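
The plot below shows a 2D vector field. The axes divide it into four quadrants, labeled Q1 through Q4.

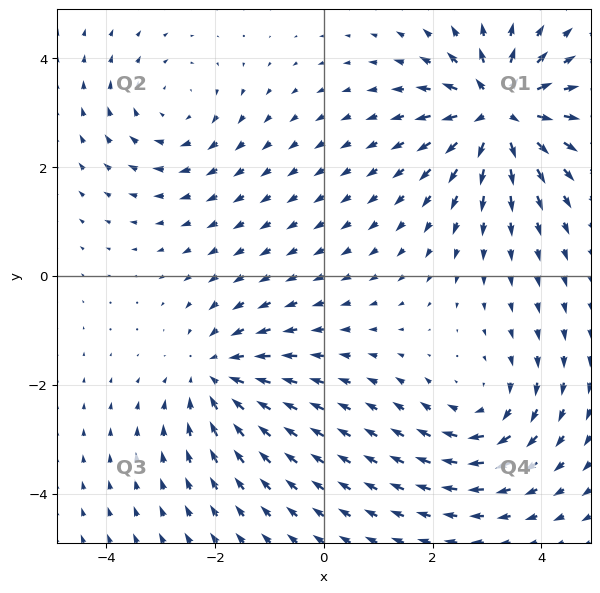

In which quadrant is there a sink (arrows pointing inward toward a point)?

The sink sits at approximately (-2.0, -1.8), which lies in quadrant Q3. The divergence there is about -3, negative as expected for a sink.

Q3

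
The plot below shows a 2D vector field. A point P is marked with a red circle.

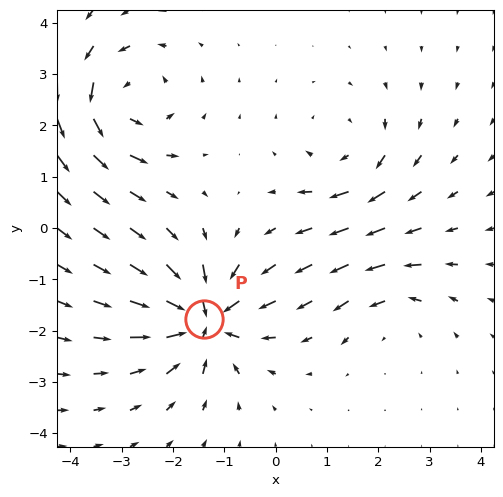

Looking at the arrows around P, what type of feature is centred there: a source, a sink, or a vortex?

sink

At P (-1.4, -1.8) the arrows converge inward. Divergence about -7, curl ≈0 — negative divergence with near-zero curl is a sink.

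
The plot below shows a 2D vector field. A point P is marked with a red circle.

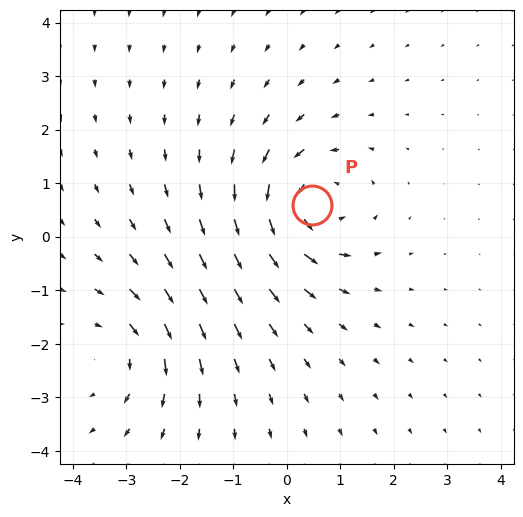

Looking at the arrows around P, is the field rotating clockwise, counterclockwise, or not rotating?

counterclockwise

Near P at (0.5, 0.6) the arrows circulate counterclockwise. The curl (z-component) there is about +6; positive curl means counterclockwise rotation.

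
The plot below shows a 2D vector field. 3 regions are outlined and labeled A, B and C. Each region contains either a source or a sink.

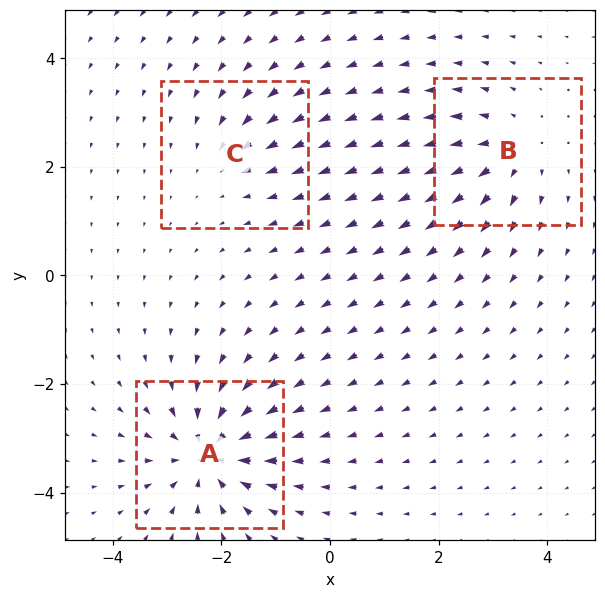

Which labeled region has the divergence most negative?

A

Divergence at each region's feature centre — A: about -5, B: about +3, C: about -2. Region A is most negative.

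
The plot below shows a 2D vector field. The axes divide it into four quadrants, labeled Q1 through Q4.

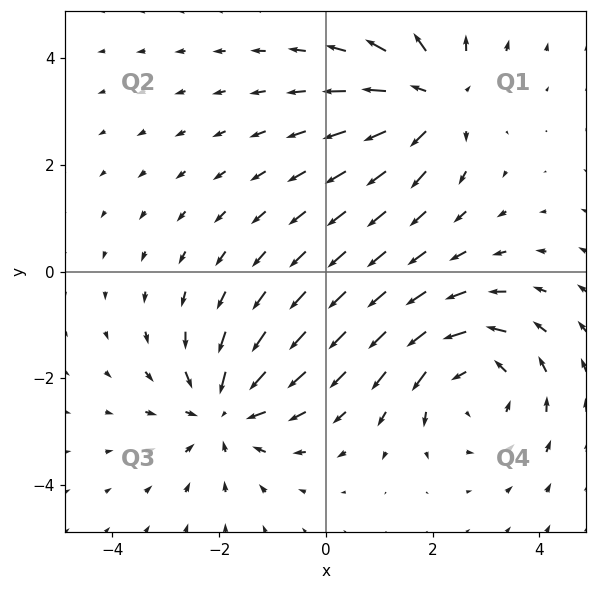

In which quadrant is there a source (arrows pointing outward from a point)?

Q1

The source sits at approximately (2.0, 3.2), which lies in quadrant Q1. The divergence there is about +4, positive as expected for a source.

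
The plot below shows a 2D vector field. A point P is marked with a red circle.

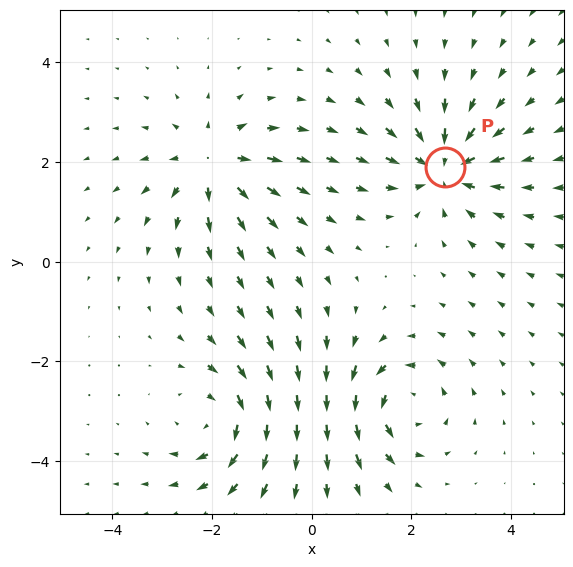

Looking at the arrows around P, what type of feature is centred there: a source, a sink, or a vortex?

At P (2.7, 1.9) the arrows converge inward. Divergence about -4, curl ≈0 — negative divergence with near-zero curl is a sink.

sink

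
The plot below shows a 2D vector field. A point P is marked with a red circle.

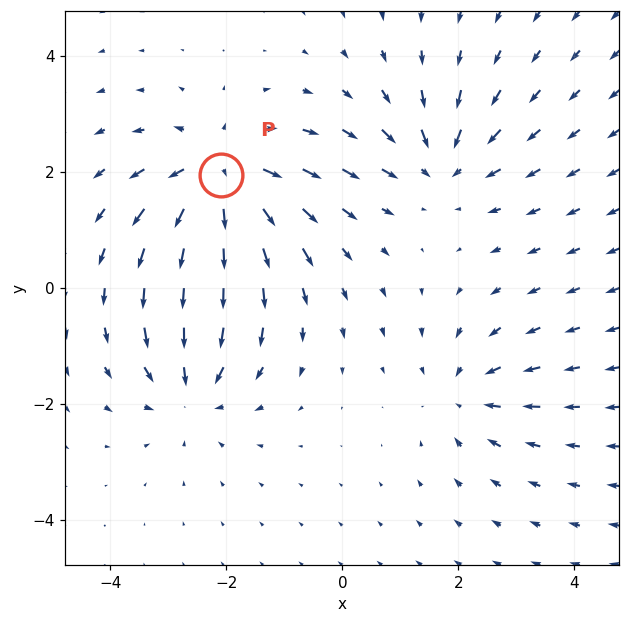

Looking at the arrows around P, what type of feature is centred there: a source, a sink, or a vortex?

At P (-2.1, 2.0) the arrows spread outward. Divergence about +6, curl ≈0 — positive divergence with near-zero curl is a source.

source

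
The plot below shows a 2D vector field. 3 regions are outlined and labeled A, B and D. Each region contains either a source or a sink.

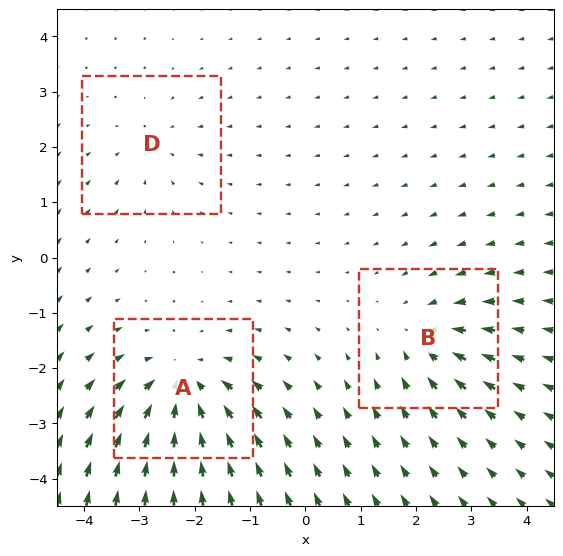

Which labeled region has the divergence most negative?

A

Divergence at each region's feature centre — A: about -5, B: about -3, D: about -2. Region A is most negative.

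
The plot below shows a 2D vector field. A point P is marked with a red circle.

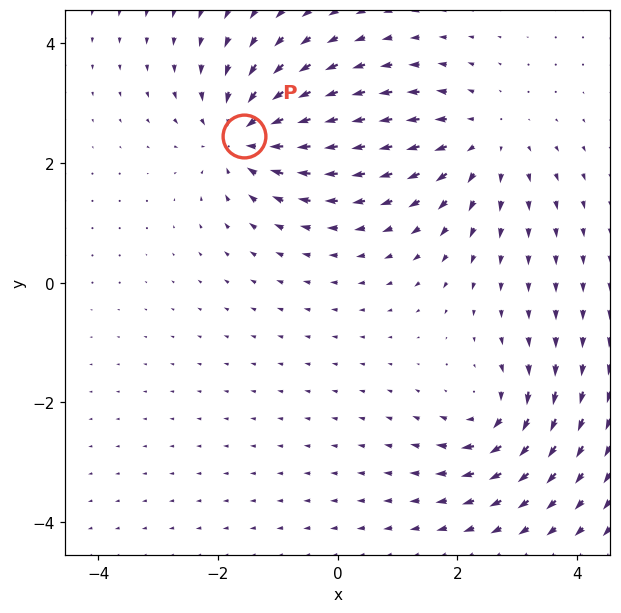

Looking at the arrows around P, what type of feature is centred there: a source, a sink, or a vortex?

At P (-1.6, 2.4) the arrows converge inward. Divergence about -5, curl ≈0 — negative divergence with near-zero curl is a sink.

sink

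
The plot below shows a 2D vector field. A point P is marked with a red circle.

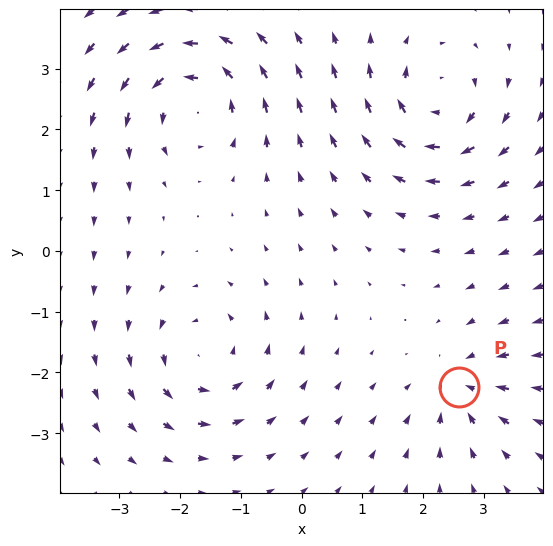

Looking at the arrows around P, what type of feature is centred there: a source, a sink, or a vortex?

sink

At P (2.6, -2.2) the arrows converge inward. Divergence about -3, curl ≈0 — negative divergence with near-zero curl is a sink.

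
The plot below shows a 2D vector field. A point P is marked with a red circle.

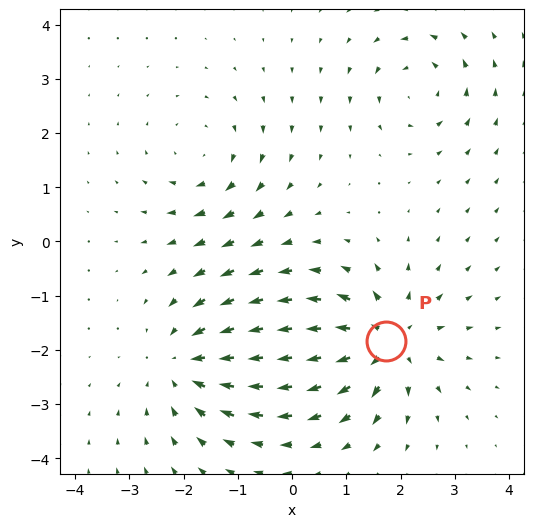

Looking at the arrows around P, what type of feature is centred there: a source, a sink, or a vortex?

source

At P (1.7, -1.8) the arrows spread outward. Divergence about +5, curl ≈0 — positive divergence with near-zero curl is a source.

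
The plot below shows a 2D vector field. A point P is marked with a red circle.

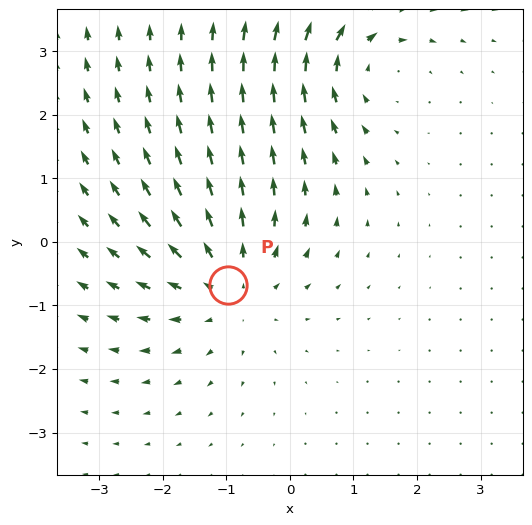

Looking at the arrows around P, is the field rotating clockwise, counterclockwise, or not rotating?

not rotating

Near P at (-1.0, -0.7) the arrows show no circulation. The curl there is ≈0.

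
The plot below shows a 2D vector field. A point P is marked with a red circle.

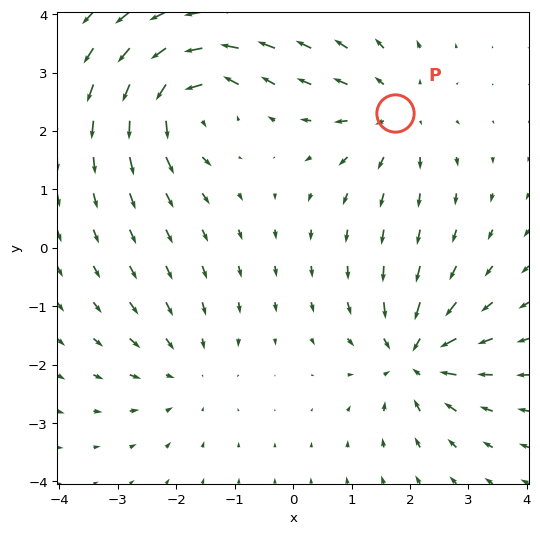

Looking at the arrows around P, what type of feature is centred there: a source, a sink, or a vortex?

source

At P (1.8, 2.3) the arrows spread outward. Divergence about +4, curl ≈0 — positive divergence with near-zero curl is a source.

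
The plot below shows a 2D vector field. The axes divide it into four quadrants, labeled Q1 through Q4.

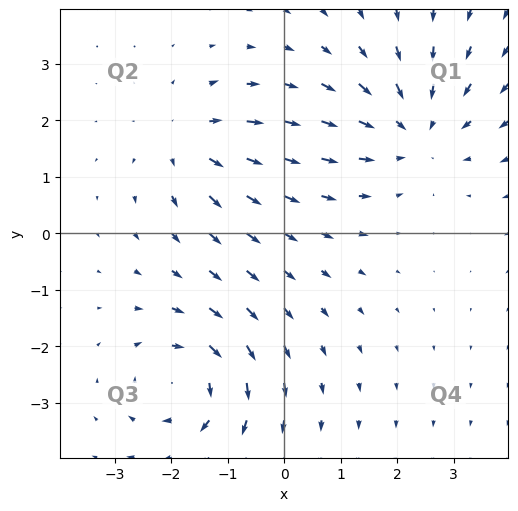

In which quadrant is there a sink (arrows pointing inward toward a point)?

Q1

The sink sits at approximately (2.3, 1.8), which lies in quadrant Q1. The divergence there is about -4, negative as expected for a sink.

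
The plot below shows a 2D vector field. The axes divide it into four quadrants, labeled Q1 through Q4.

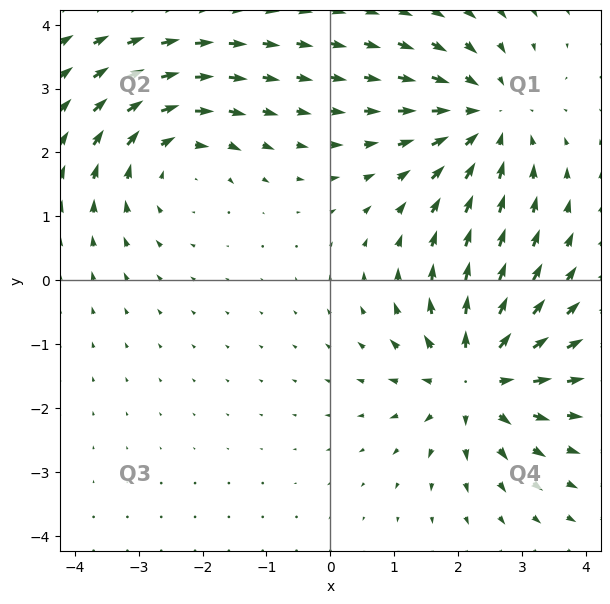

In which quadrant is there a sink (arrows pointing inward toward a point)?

The sink sits at approximately (2.5, 2.5), which lies in quadrant Q1. The divergence there is about -4, negative as expected for a sink.

Q1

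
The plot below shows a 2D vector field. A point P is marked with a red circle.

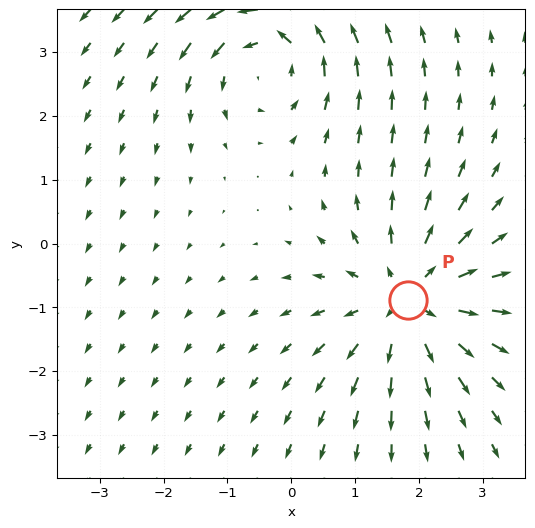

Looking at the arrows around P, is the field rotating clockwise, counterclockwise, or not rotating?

Near P at (1.8, -0.9) the arrows show no circulation. The curl there is ≈0.

not rotating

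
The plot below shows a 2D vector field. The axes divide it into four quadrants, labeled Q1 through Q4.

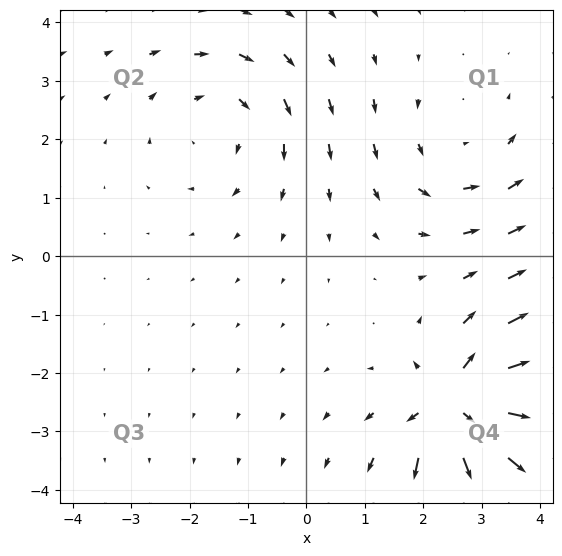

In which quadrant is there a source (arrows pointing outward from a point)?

Q4

The source sits at approximately (2.7, -2.6), which lies in quadrant Q4. The divergence there is about +7, positive as expected for a source.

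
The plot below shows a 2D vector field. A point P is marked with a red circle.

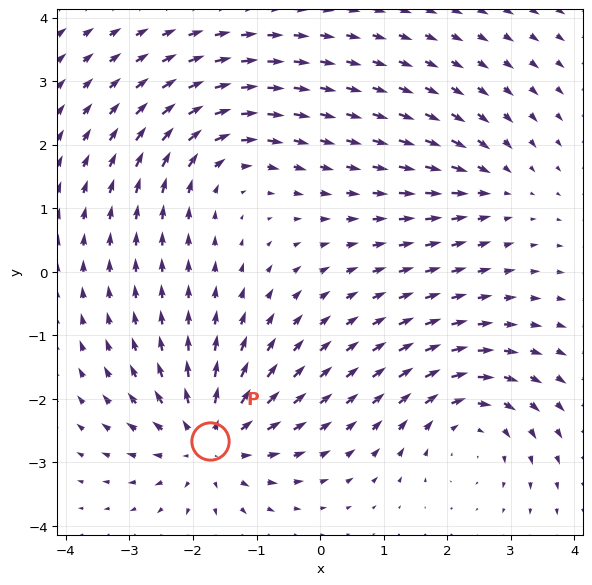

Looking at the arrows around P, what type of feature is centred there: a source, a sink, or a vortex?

source

At P (-1.7, -2.7) the arrows spread outward. Divergence about +6, curl ≈0 — positive divergence with near-zero curl is a source.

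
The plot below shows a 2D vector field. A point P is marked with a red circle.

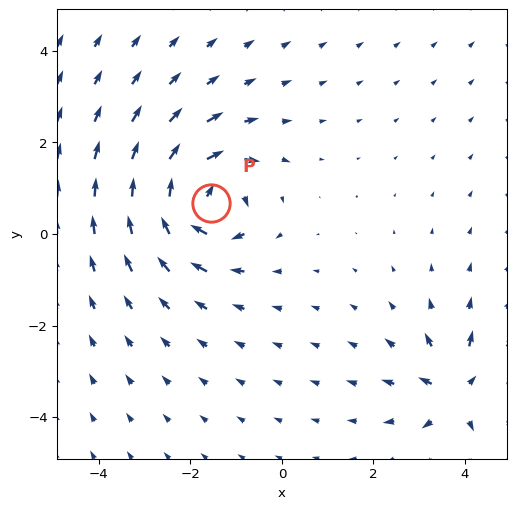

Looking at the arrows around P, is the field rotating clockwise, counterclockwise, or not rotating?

Near P at (-1.6, 0.7) the arrows circulate clockwise. The curl (z-component) there is about -7; negative curl means clockwise rotation.

clockwise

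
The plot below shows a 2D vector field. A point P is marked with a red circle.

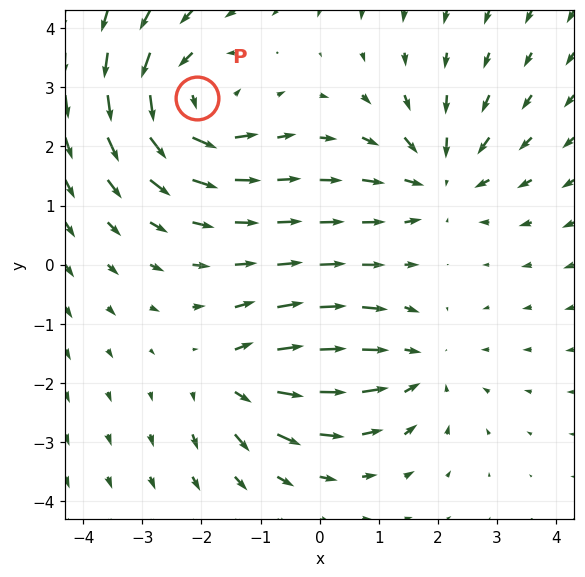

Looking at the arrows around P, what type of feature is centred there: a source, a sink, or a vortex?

vortex

At P (-2.1, 2.8) the arrows circulate counterclockwise. Divergence ≈0, curl about +5 — near-zero divergence with nonzero curl is a vortex.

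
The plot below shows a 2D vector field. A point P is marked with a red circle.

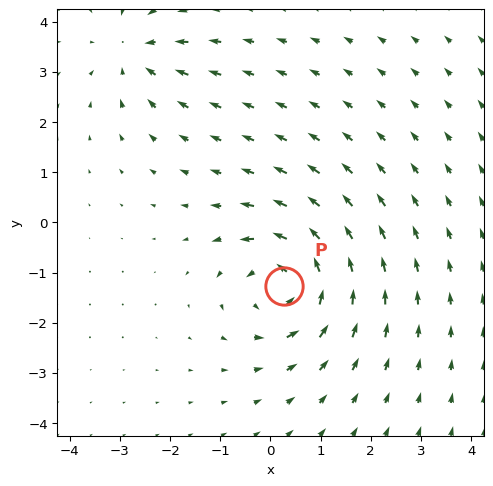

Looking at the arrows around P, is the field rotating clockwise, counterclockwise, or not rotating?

counterclockwise

Near P at (0.3, -1.3) the arrows circulate counterclockwise. The curl (z-component) there is about +5; positive curl means counterclockwise rotation.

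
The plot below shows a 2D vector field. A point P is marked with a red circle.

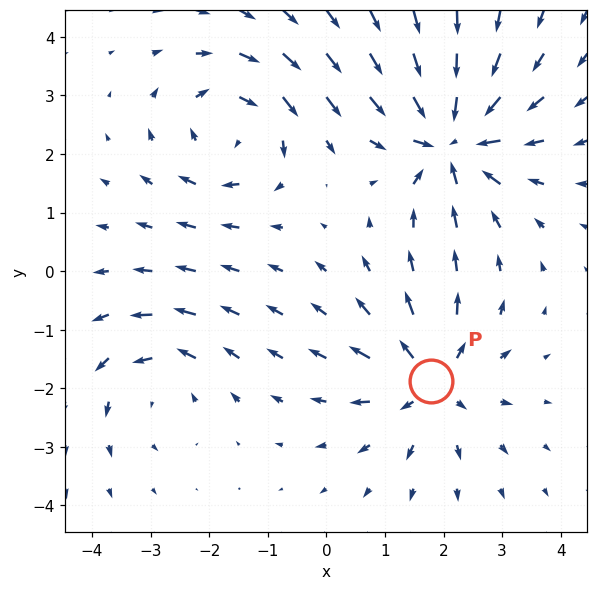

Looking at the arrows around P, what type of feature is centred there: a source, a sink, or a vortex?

source

At P (1.8, -1.9) the arrows spread outward. Divergence about +5, curl ≈0 — positive divergence with near-zero curl is a source.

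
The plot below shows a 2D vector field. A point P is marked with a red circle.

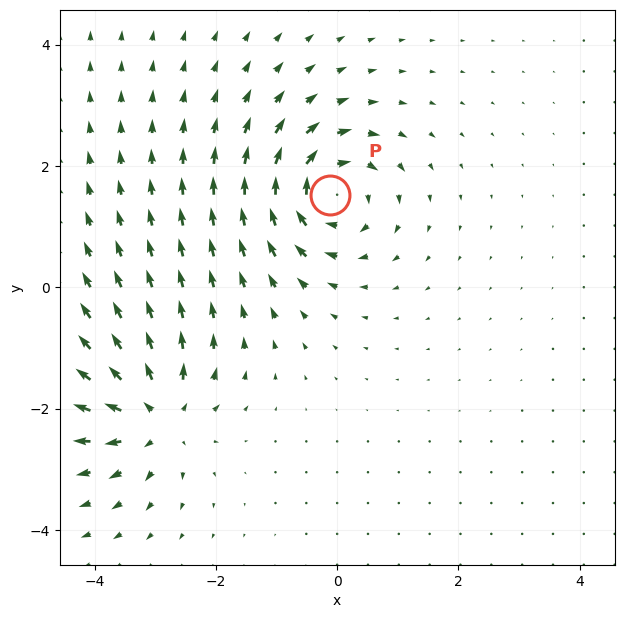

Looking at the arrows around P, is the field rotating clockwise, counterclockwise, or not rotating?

clockwise

Near P at (-0.1, 1.5) the arrows circulate clockwise. The curl (z-component) there is about -6; negative curl means clockwise rotation.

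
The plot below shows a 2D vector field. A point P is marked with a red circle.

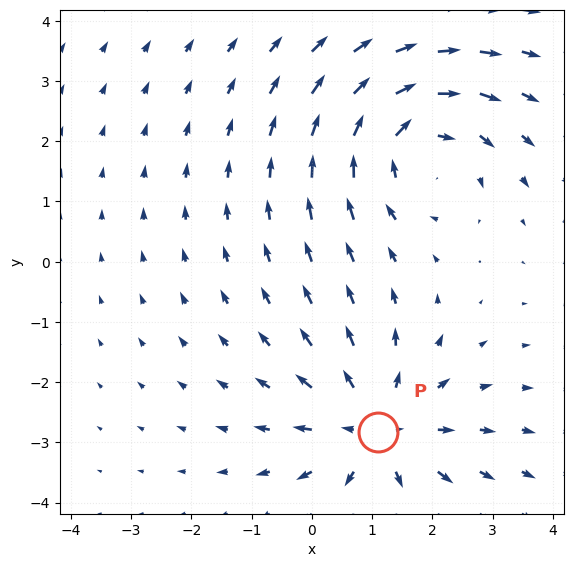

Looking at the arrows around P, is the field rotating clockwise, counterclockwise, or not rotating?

not rotating

Near P at (1.1, -2.8) the arrows show no circulation. The curl there is ≈0.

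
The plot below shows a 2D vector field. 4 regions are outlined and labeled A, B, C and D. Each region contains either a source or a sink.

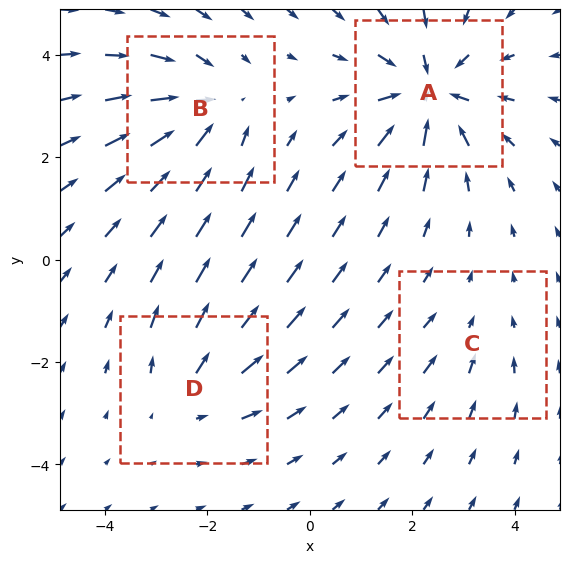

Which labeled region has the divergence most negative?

A

Divergence at each region's feature centre — A: about -6, B: about -4, C: about -2, D: about +3. Region A is most negative.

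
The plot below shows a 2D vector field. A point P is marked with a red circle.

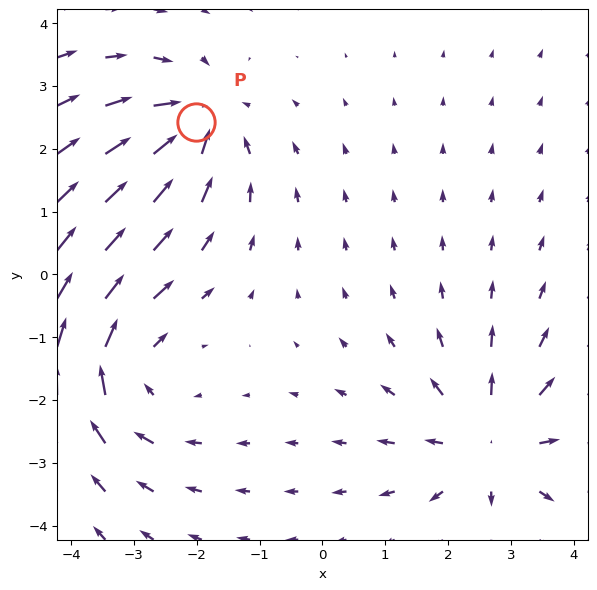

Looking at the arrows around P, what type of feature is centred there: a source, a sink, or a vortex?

At P (-2.0, 2.4) the arrows converge inward. Divergence about -5, curl ≈0 — negative divergence with near-zero curl is a sink.

sink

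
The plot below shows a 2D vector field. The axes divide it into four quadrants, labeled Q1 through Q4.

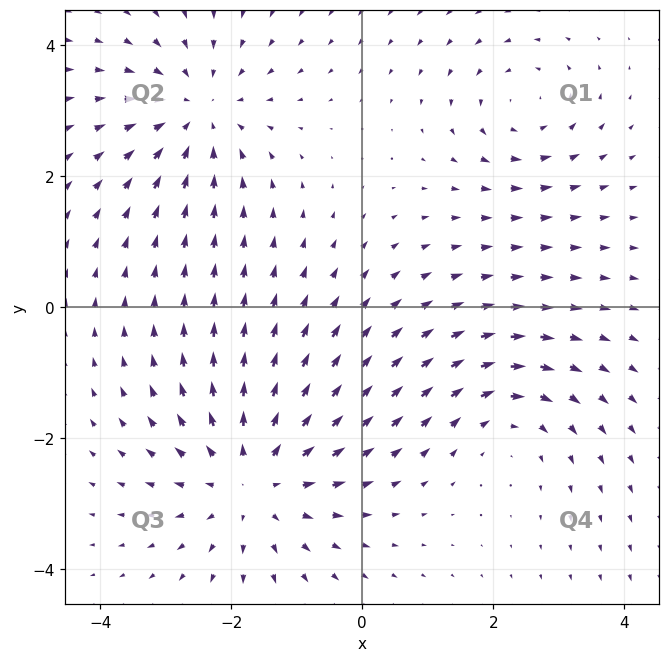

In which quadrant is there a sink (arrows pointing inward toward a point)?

The sink sits at approximately (-2.5, 3.0), which lies in quadrant Q2. The divergence there is about -4, negative as expected for a sink.

Q2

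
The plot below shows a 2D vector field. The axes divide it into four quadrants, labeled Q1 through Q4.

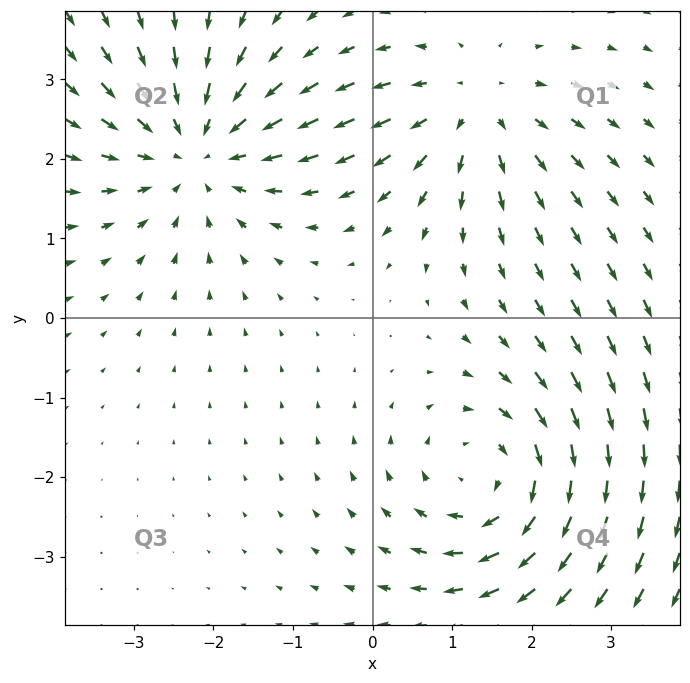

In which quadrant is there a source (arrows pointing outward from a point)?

Q1

The source sits at approximately (1.3, 2.6), which lies in quadrant Q1. The divergence there is about +3, positive as expected for a source.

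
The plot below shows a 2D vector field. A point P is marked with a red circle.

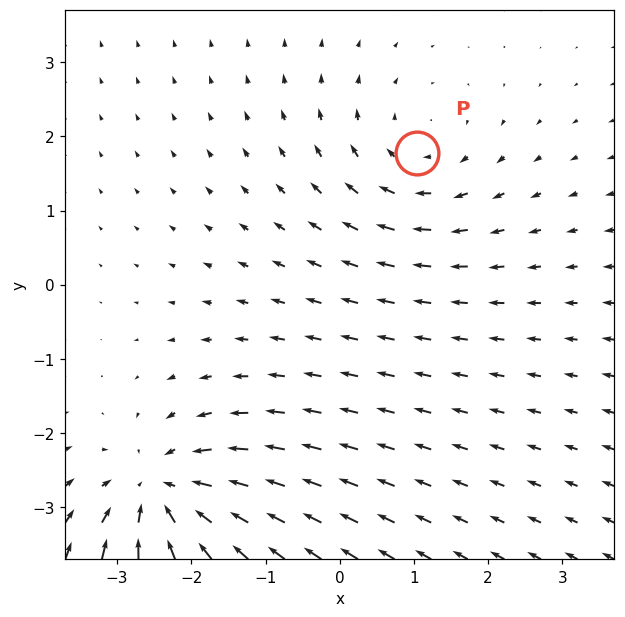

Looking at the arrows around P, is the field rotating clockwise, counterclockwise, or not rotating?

clockwise

Near P at (1.0, 1.8) the arrows circulate clockwise. The curl (z-component) there is about -3; negative curl means clockwise rotation.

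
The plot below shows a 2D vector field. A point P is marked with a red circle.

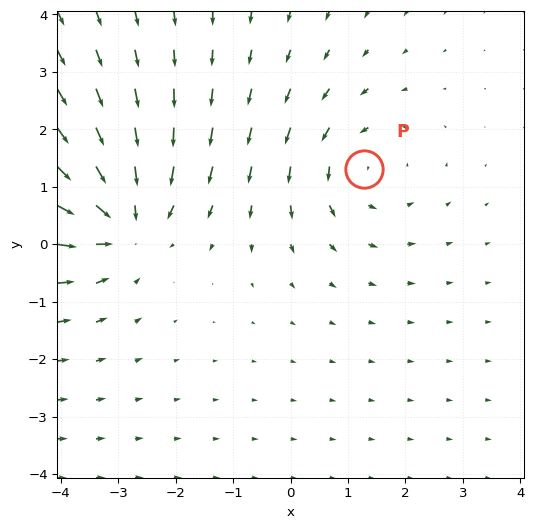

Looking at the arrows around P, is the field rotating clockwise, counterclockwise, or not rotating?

counterclockwise

Near P at (1.3, 1.3) the arrows circulate counterclockwise. The curl (z-component) there is about +2; positive curl means counterclockwise rotation.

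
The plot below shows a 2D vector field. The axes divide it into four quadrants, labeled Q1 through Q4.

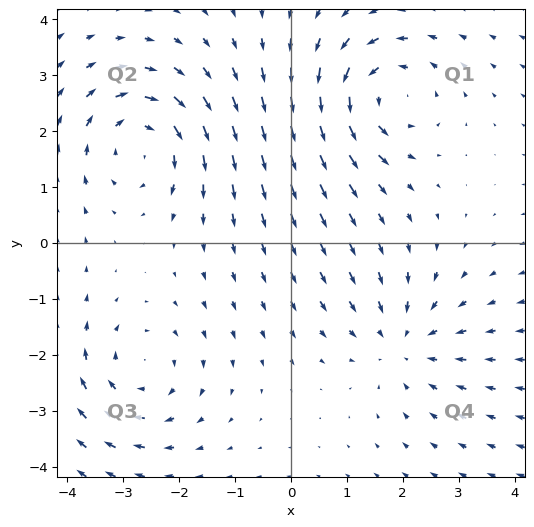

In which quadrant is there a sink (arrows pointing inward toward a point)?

The sink sits at approximately (2.0, -1.8), which lies in quadrant Q4. The divergence there is about -3, negative as expected for a sink.

Q4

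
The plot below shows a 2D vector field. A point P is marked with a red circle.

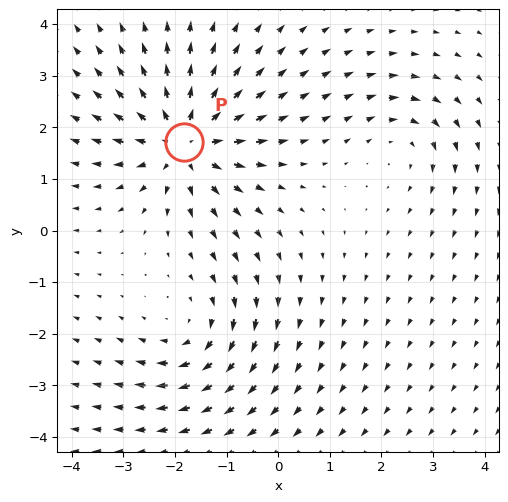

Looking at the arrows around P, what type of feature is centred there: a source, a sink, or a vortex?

At P (-1.8, 1.7) the arrows spread outward. Divergence about +5, curl ≈0 — positive divergence with near-zero curl is a source.

source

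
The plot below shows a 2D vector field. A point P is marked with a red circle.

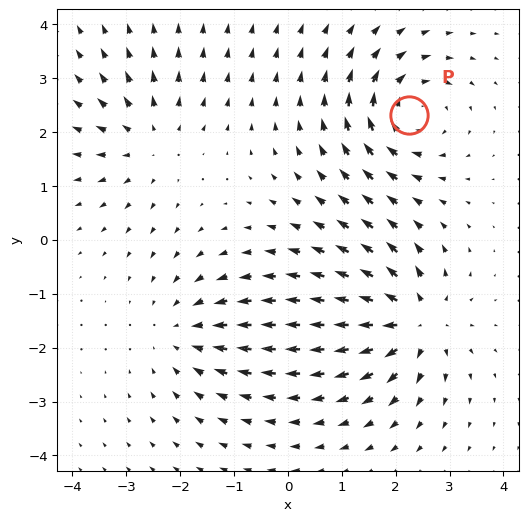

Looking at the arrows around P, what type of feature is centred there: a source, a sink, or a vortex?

At P (2.3, 2.3) the arrows circulate clockwise. Divergence ≈0, curl about -5 — near-zero divergence with nonzero curl is a vortex.

vortex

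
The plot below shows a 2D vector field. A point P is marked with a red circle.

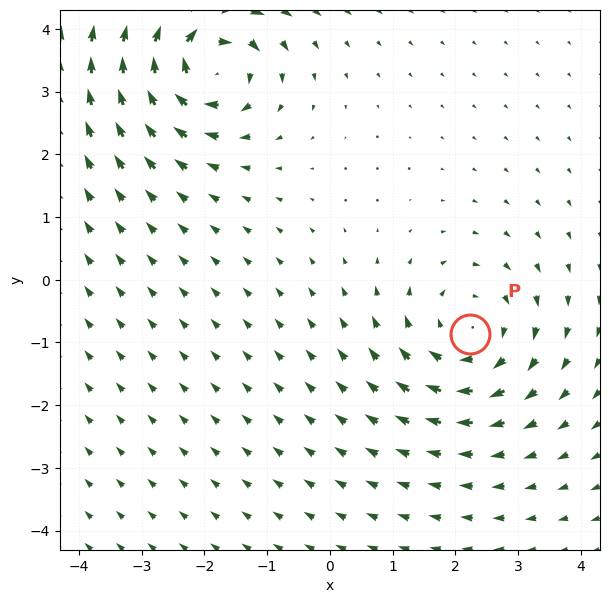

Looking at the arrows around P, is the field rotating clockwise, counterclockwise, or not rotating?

Near P at (2.2, -0.9) the arrows circulate clockwise. The curl (z-component) there is about -4; negative curl means clockwise rotation.

clockwise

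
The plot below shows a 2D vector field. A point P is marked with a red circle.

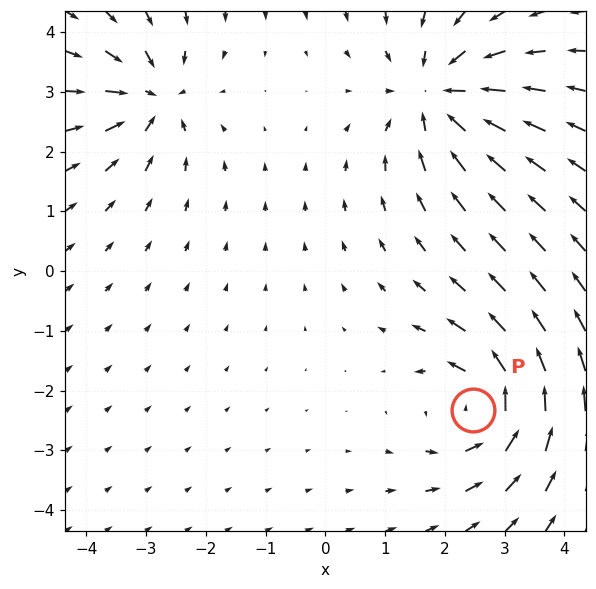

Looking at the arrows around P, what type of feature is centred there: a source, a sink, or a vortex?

vortex

At P (2.5, -2.3) the arrows circulate counterclockwise. Divergence ≈0, curl about +5 — near-zero divergence with nonzero curl is a vortex.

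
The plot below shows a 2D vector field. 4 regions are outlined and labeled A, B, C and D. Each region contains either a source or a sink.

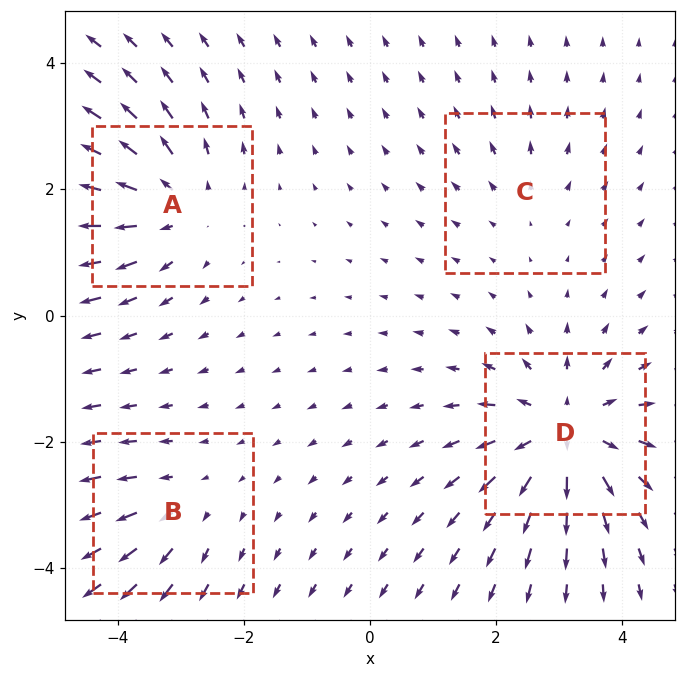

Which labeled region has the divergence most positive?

D

Divergence at each region's feature centre — A: about +5, B: about +3, C: about +2, D: about +7. Region D is most positive.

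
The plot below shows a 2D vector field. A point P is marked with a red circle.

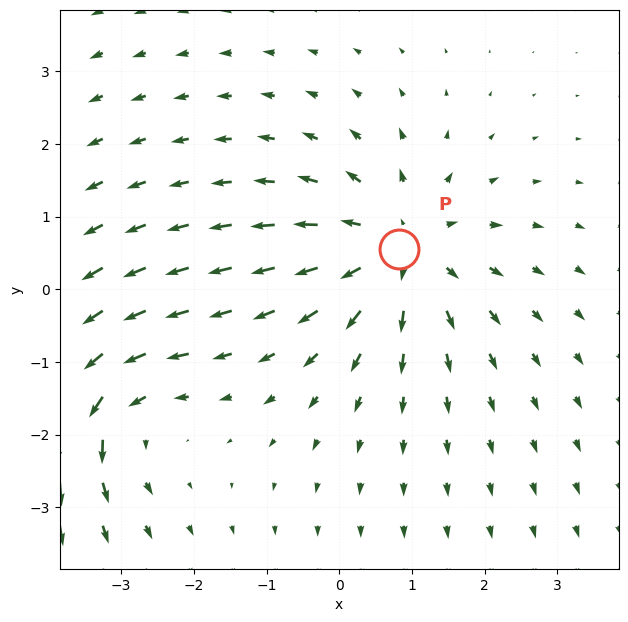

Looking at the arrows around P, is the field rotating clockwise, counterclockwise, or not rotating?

not rotating

Near P at (0.8, 0.6) the arrows show no circulation. The curl there is ≈0.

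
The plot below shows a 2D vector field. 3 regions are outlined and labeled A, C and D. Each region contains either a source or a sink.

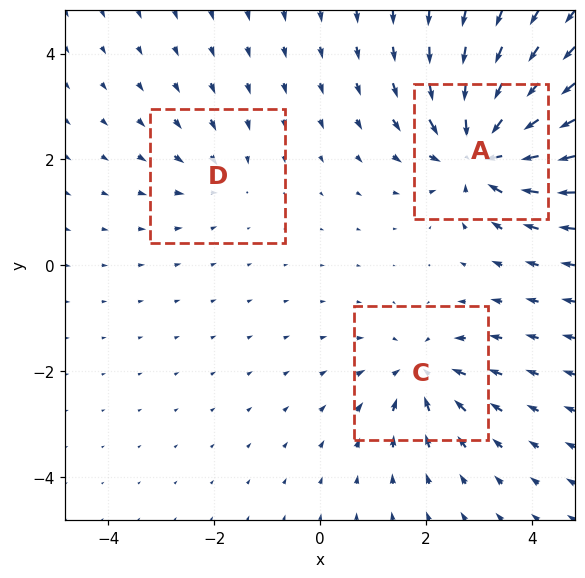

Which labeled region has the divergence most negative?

A

Divergence at each region's feature centre — A: about -6, C: about -4, D: about -2. Region A is most negative.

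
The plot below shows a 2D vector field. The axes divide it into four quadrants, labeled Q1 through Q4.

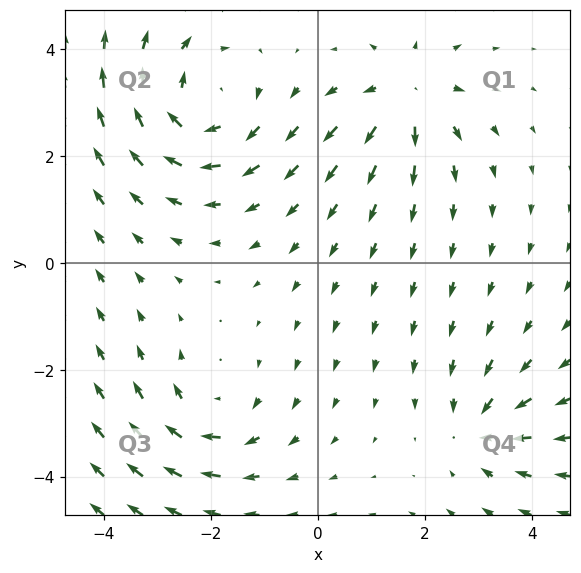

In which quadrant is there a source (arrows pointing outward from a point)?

The source sits at approximately (1.7, 3.1), which lies in quadrant Q1. The divergence there is about +4, positive as expected for a source.

Q1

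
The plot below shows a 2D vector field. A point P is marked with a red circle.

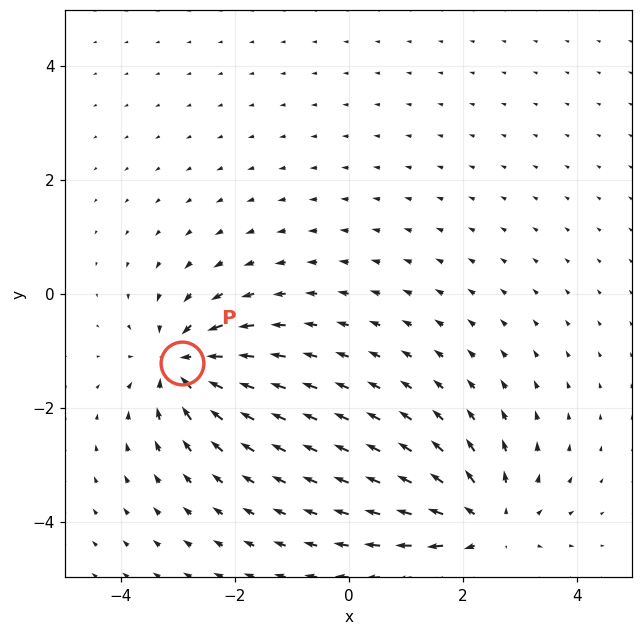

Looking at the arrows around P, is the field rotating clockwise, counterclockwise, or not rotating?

Near P at (-2.9, -1.2) the arrows show no circulation. The curl there is ≈0.

not rotating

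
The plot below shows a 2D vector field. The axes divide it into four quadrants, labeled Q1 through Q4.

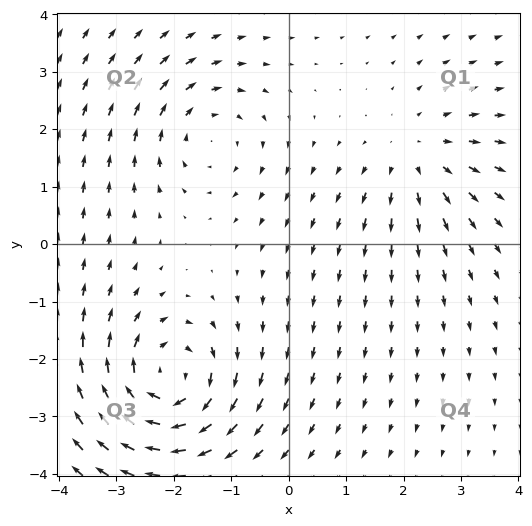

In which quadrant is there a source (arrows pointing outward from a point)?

The source sits at approximately (2.2, 1.5), which lies in quadrant Q1. The divergence there is about +2, positive as expected for a source.

Q1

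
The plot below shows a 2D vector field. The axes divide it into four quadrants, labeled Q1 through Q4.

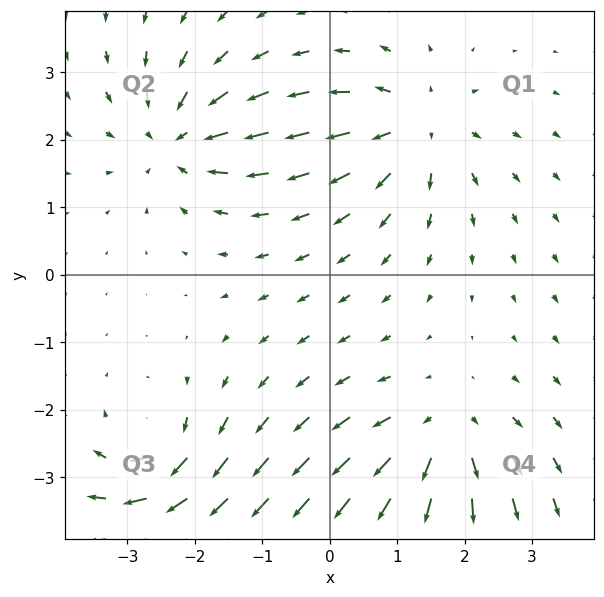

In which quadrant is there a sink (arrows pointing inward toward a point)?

Q2

The sink sits at approximately (-2.2, 2.0), which lies in quadrant Q2. The divergence there is about -5, negative as expected for a sink.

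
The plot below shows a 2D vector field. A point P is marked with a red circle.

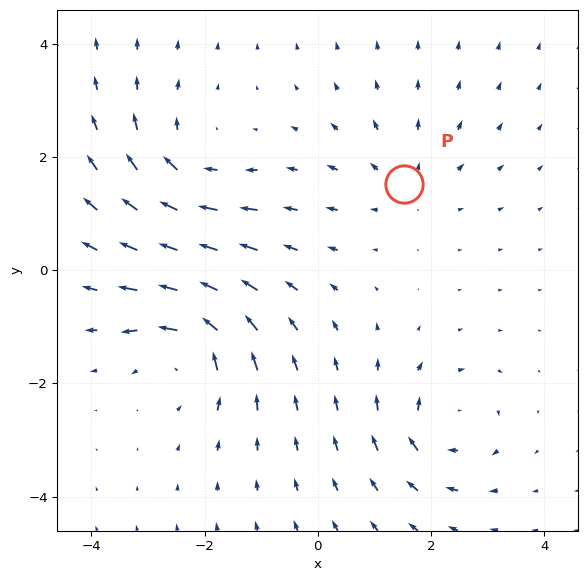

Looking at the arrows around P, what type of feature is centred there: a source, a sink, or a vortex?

source

At P (1.5, 1.5) the arrows spread outward. Divergence about +3, curl ≈0 — positive divergence with near-zero curl is a source.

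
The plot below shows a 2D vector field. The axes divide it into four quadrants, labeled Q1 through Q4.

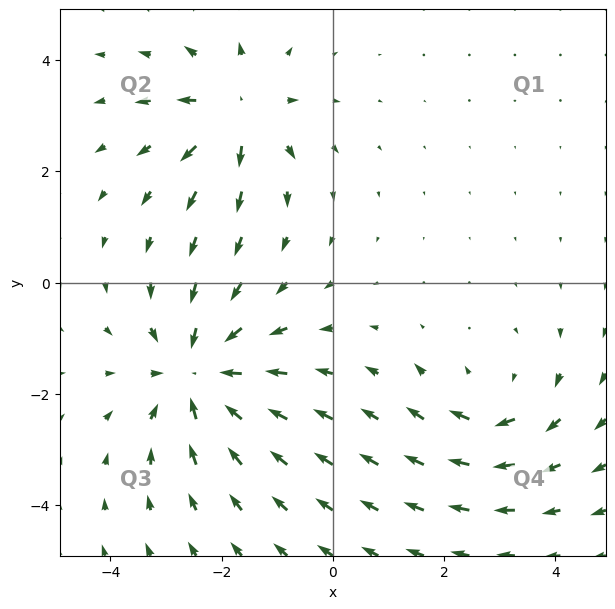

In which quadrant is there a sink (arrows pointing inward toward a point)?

Q3

The sink sits at approximately (-2.4, -1.6), which lies in quadrant Q3. The divergence there is about -3, negative as expected for a sink.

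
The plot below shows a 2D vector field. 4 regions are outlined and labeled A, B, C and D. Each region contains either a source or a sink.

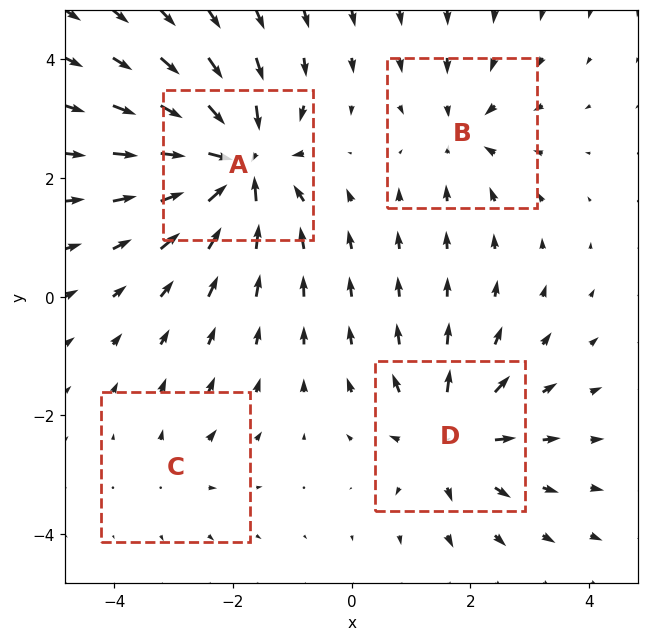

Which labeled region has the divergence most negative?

A

Divergence at each region's feature centre — A: about -8, B: about -4, C: about +2, D: about +6. Region A is most negative.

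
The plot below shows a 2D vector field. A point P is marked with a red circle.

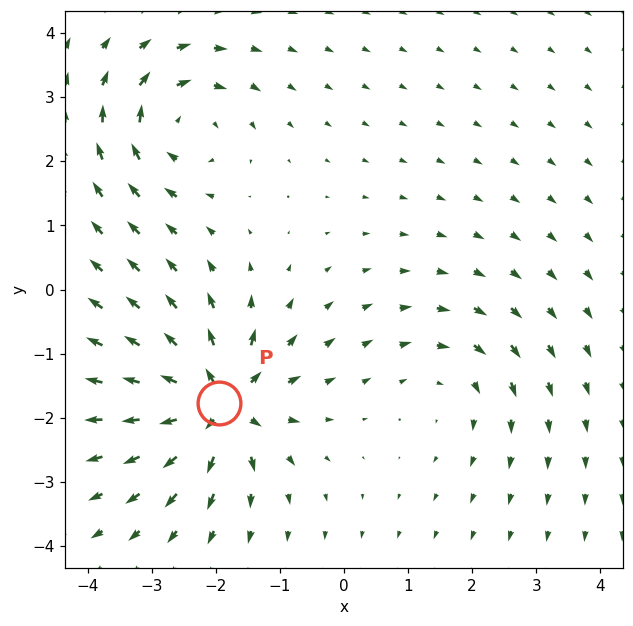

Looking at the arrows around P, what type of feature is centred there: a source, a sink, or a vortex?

At P (-2.0, -1.8) the arrows spread outward. Divergence about +7, curl ≈0 — positive divergence with near-zero curl is a source.

source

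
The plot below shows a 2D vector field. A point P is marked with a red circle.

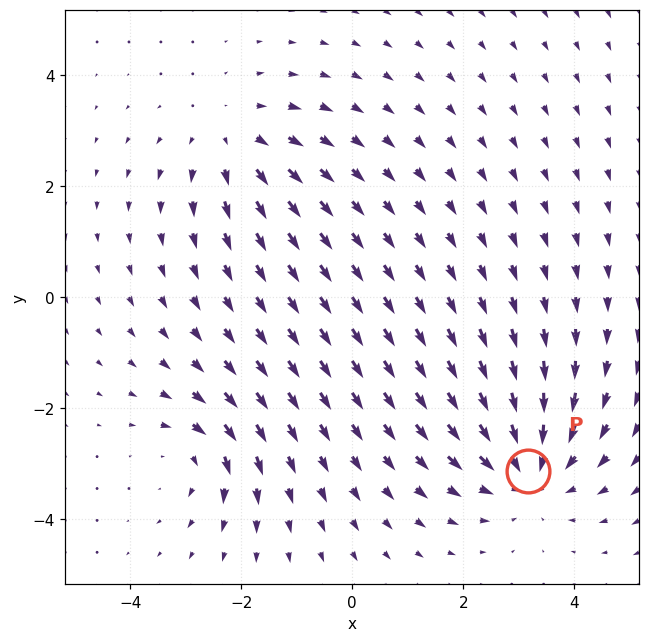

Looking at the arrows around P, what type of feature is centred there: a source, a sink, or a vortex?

sink

At P (3.2, -3.1) the arrows converge inward. Divergence about -4, curl ≈0 — negative divergence with near-zero curl is a sink.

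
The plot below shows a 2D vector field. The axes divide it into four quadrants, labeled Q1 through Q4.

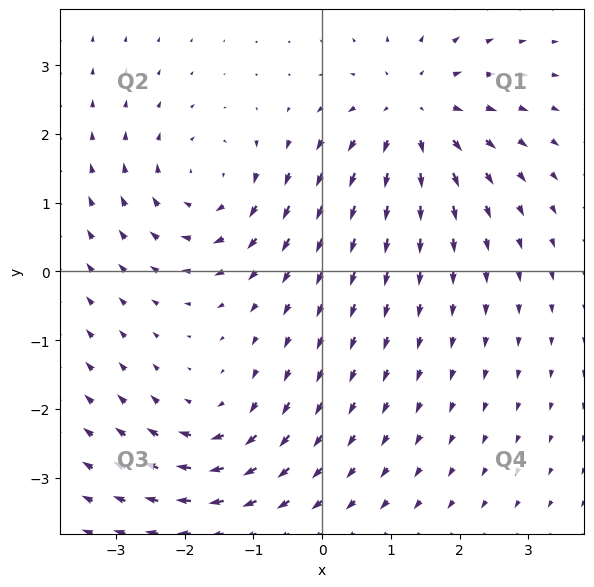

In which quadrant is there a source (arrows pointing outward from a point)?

The source sits at approximately (1.3, 2.3), which lies in quadrant Q1. The divergence there is about +5, positive as expected for a source.

Q1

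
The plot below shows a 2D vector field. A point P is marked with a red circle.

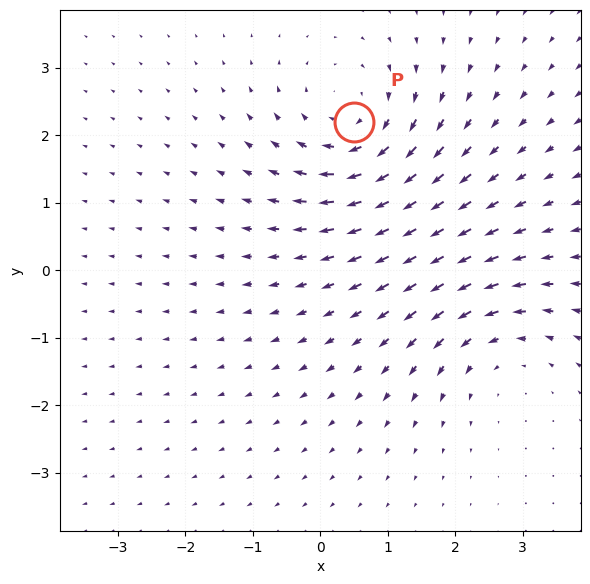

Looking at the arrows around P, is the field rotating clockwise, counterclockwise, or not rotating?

Near P at (0.5, 2.2) the arrows circulate clockwise. The curl (z-component) there is about -4; negative curl means clockwise rotation.

clockwise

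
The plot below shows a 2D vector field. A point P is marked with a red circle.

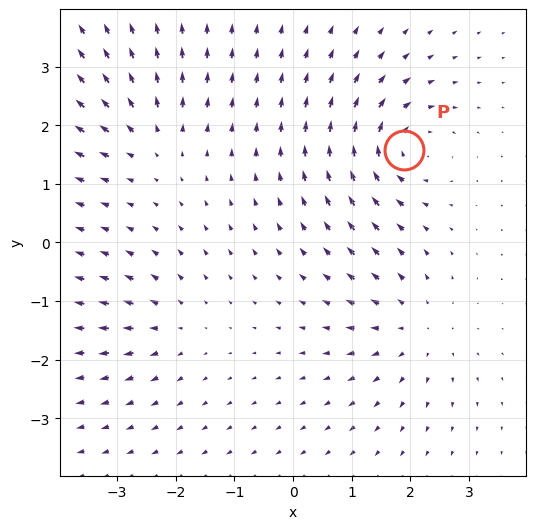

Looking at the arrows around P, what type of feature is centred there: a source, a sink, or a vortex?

At P (1.9, 1.6) the arrows circulate clockwise. Divergence ≈0, curl about -6 — near-zero divergence with nonzero curl is a vortex.

vortex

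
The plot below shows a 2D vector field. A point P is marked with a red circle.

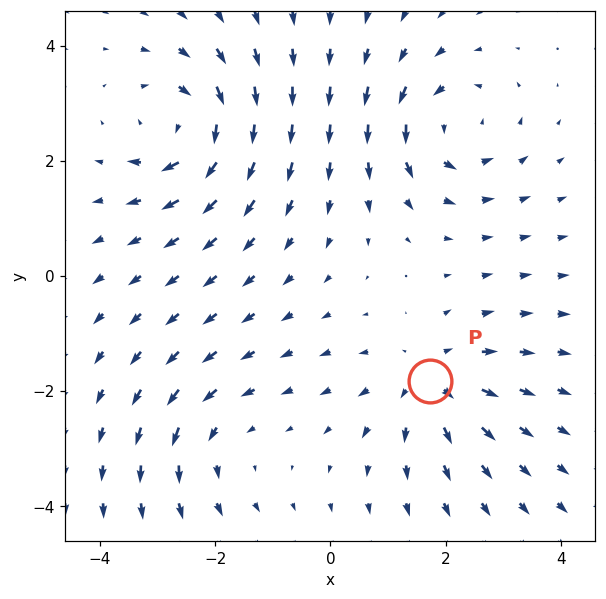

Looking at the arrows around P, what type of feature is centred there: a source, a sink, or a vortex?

At P (1.7, -1.8) the arrows spread outward. Divergence about +4, curl ≈0 — positive divergence with near-zero curl is a source.

source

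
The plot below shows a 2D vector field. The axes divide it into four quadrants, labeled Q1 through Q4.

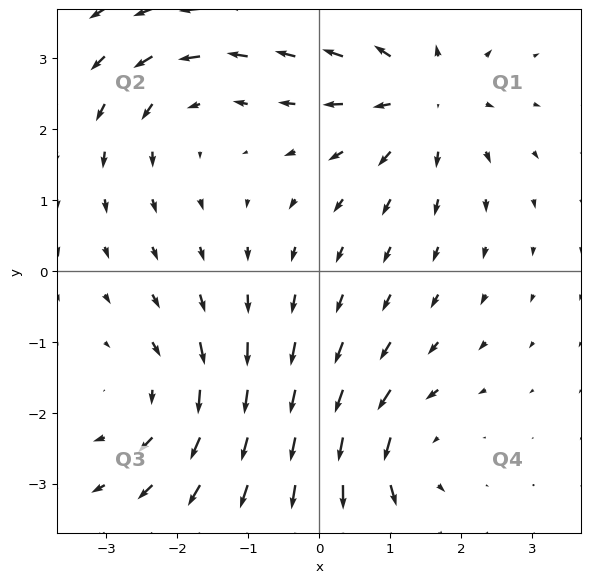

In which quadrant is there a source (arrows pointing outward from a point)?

Q1

The source sits at approximately (1.5, 2.5), which lies in quadrant Q1. The divergence there is about +5, positive as expected for a source.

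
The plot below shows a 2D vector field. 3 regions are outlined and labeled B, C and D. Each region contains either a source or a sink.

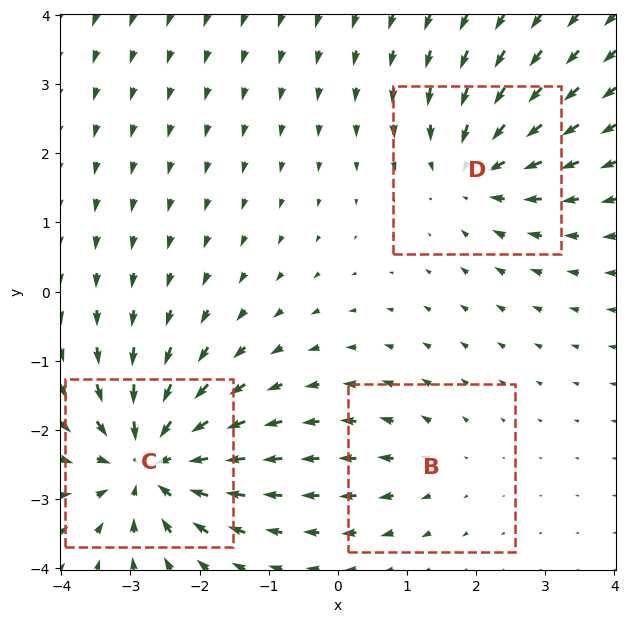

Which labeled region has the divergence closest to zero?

B

Divergence at each region's feature centre — B: about +2, C: about -6, D: about -4. Region B is closest to zero.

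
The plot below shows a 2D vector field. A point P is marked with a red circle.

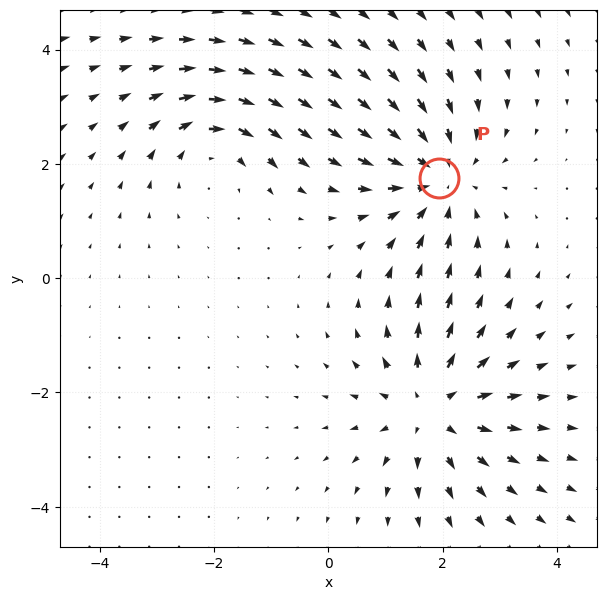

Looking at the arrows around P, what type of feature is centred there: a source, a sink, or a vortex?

At P (1.9, 1.8) the arrows converge inward. Divergence about -4, curl ≈0 — negative divergence with near-zero curl is a sink.

sink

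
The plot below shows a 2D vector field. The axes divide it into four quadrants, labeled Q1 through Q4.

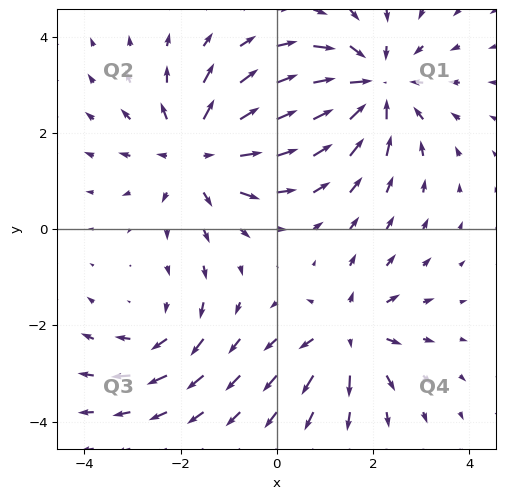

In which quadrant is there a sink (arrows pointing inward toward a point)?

Q1

The sink sits at approximately (2.0, 2.9), which lies in quadrant Q1. The divergence there is about -4, negative as expected for a sink.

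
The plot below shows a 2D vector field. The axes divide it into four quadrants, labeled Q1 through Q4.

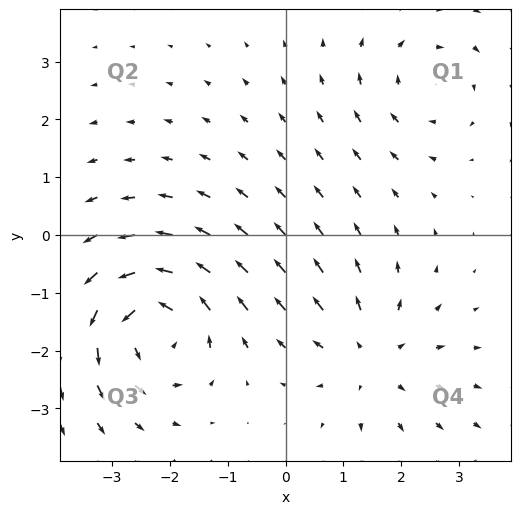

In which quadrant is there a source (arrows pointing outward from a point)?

The source sits at approximately (1.5, -2.1), which lies in quadrant Q4. The divergence there is about +3, positive as expected for a source.

Q4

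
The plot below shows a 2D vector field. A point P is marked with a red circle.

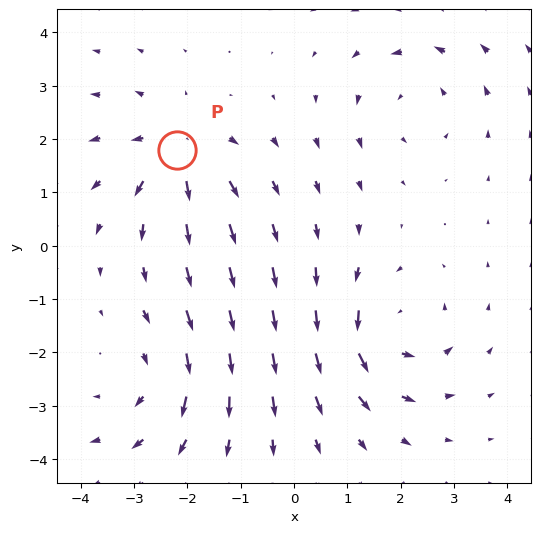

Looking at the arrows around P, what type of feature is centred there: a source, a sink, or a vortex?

At P (-2.2, 1.8) the arrows spread outward. Divergence about +5, curl ≈0 — positive divergence with near-zero curl is a source.

source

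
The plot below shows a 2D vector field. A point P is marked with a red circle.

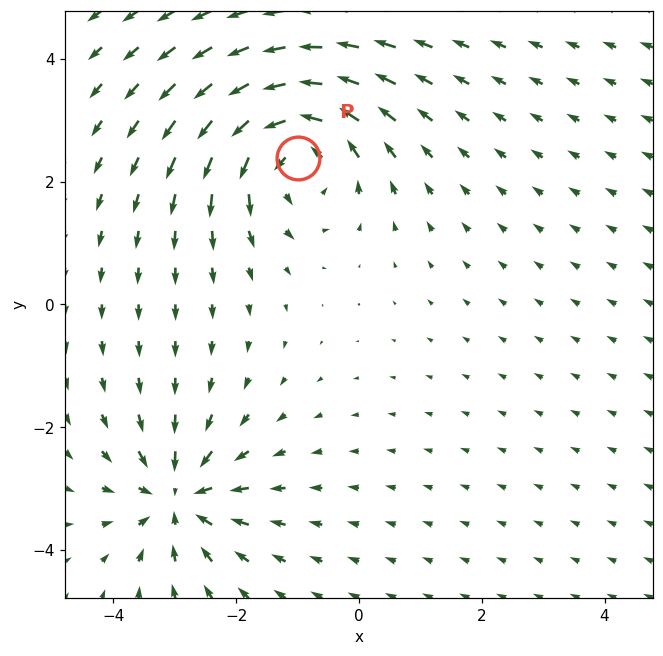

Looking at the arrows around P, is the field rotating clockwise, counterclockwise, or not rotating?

counterclockwise

Near P at (-1.0, 2.4) the arrows circulate counterclockwise. The curl (z-component) there is about +5; positive curl means counterclockwise rotation.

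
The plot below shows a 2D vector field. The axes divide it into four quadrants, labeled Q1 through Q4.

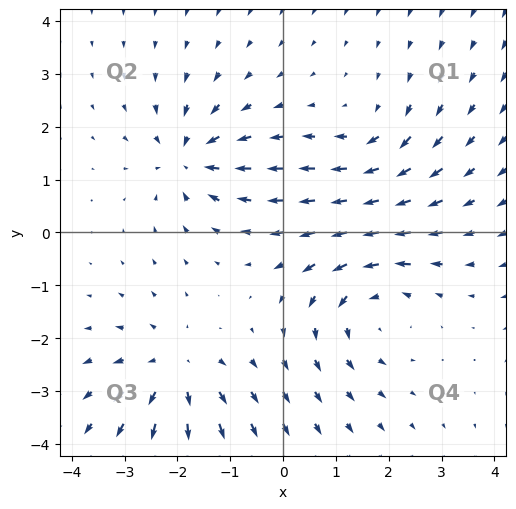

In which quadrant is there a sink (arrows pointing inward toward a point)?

The sink sits at approximately (-1.8, 1.4), which lies in quadrant Q2. The divergence there is about -5, negative as expected for a sink.

Q2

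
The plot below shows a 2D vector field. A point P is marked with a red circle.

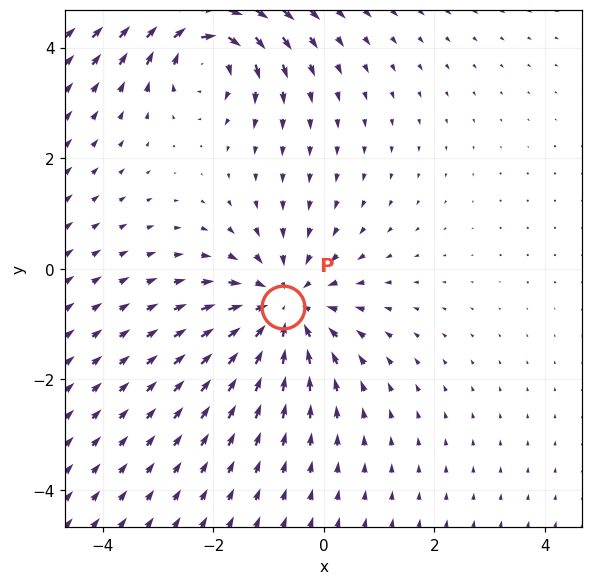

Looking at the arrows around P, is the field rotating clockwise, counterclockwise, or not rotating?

not rotating

Near P at (-0.7, -0.7) the arrows show no circulation. The curl there is ≈0.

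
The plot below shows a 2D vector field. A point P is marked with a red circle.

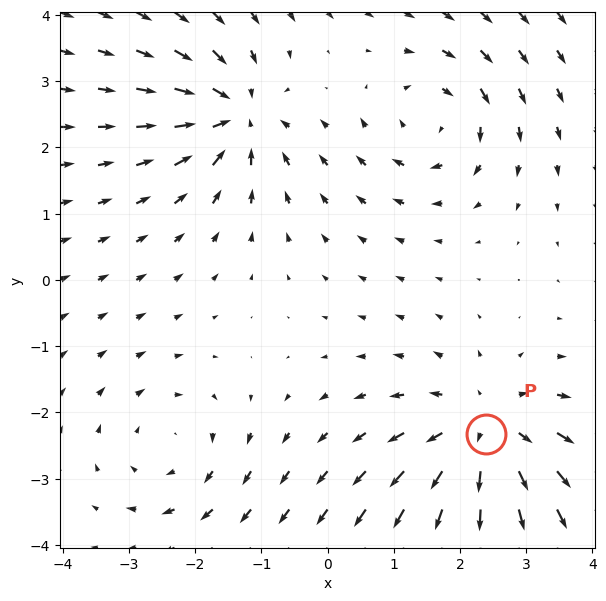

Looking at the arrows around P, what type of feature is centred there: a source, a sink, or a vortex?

source

At P (2.4, -2.3) the arrows spread outward. Divergence about +4, curl ≈0 — positive divergence with near-zero curl is a source.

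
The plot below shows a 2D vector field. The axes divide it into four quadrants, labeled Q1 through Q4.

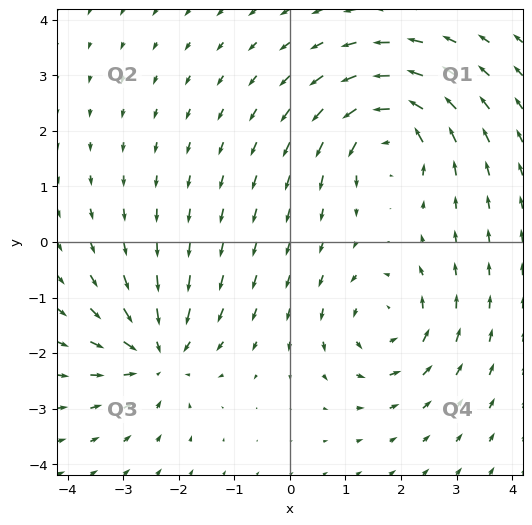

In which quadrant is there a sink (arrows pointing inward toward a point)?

The sink sits at approximately (-2.4, -2.0), which lies in quadrant Q3. The divergence there is about -5, negative as expected for a sink.

Q3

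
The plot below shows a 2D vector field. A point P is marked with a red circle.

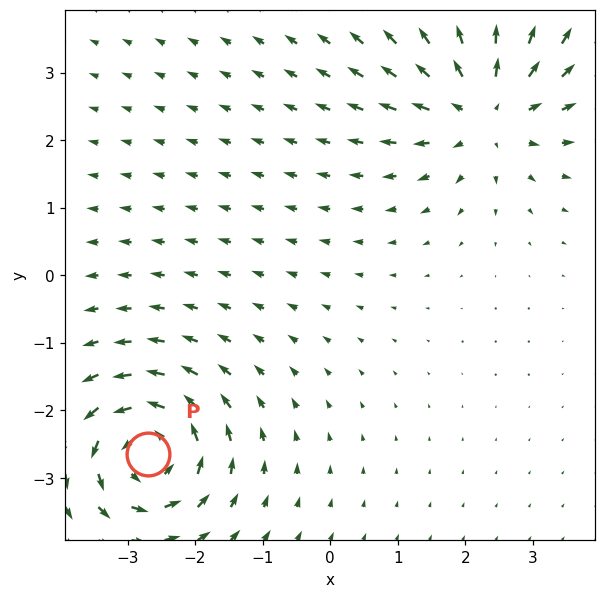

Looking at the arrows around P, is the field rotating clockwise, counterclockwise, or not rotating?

Near P at (-2.7, -2.6) the arrows circulate counterclockwise. The curl (z-component) there is about +6; positive curl means counterclockwise rotation.

counterclockwise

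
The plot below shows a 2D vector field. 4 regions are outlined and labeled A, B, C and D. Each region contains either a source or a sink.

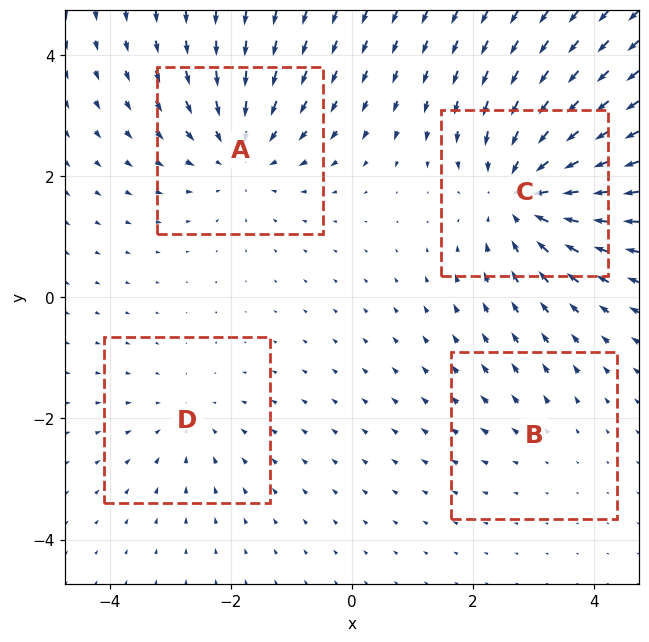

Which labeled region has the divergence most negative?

C

Divergence at each region's feature centre — A: about -4, B: about +2, C: about -6, D: about -3. Region C is most negative.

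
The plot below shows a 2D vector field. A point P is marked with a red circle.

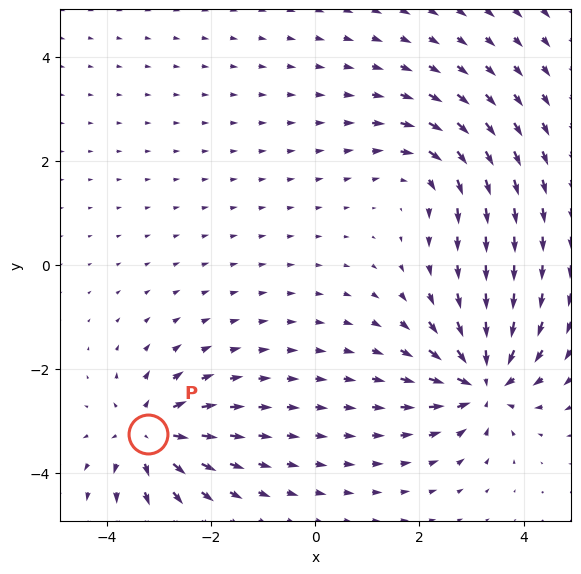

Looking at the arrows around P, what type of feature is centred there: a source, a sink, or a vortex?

At P (-3.2, -3.2) the arrows spread outward. Divergence about +5, curl ≈0 — positive divergence with near-zero curl is a source.

source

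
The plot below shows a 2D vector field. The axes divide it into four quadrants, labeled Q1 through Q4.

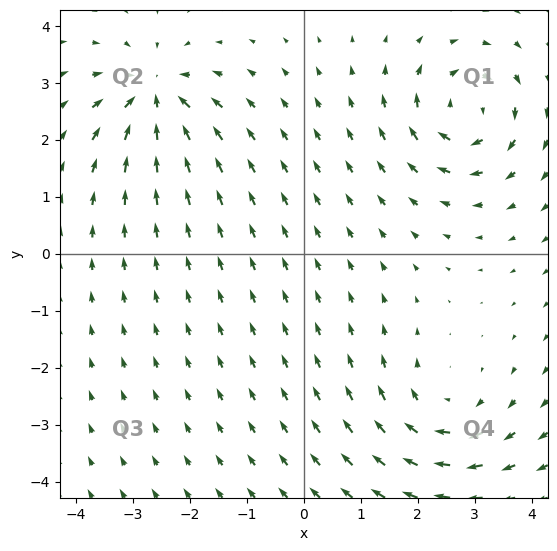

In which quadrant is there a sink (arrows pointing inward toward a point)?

The sink sits at approximately (-2.6, 2.8), which lies in quadrant Q2. The divergence there is about -6, negative as expected for a sink.

Q2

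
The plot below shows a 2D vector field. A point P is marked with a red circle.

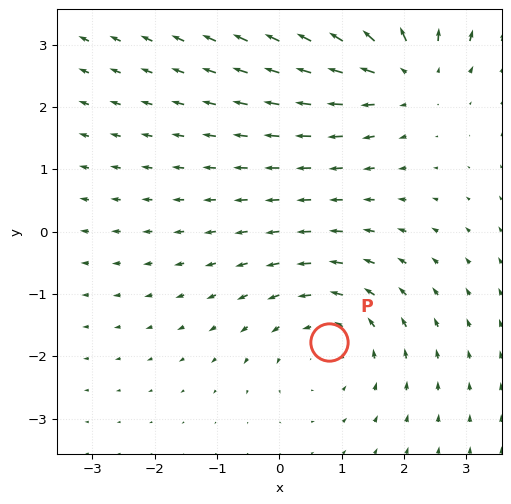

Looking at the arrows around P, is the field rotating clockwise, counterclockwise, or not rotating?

counterclockwise

Near P at (0.8, -1.8) the arrows circulate counterclockwise. The curl (z-component) there is about +3; positive curl means counterclockwise rotation.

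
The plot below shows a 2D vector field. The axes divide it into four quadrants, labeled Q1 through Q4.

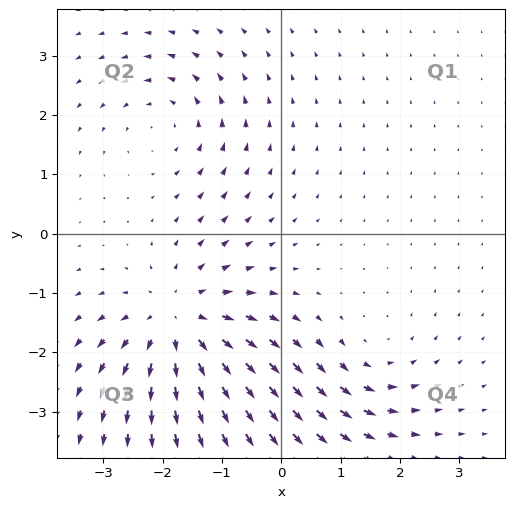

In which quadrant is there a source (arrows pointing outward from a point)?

The source sits at approximately (-1.7, -1.5), which lies in quadrant Q3. The divergence there is about +5, positive as expected for a source.

Q3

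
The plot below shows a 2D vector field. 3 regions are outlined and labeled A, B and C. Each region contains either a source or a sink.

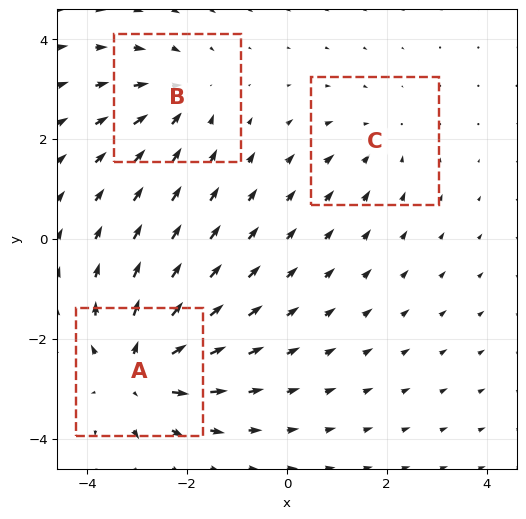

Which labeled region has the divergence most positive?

Divergence at each region's feature centre — A: about +4, B: about -3, C: about -2. Region A is most positive.

A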